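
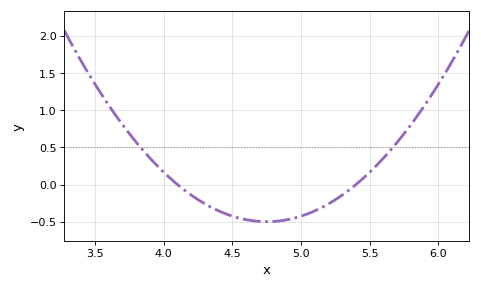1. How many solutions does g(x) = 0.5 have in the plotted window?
2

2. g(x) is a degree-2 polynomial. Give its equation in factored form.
y = 1.18(x - 4.1)(x - 5.4)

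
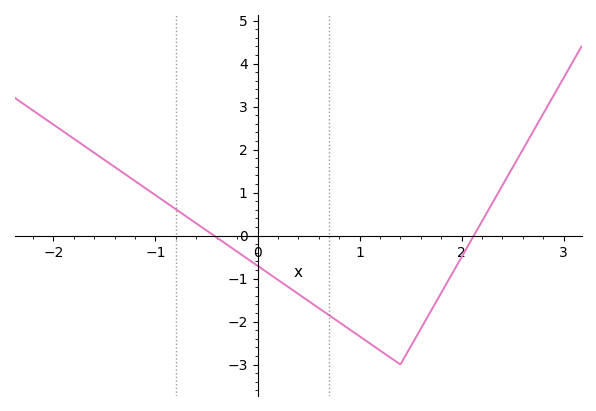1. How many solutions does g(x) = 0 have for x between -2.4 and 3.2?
2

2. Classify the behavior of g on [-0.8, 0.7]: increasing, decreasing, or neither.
decreasing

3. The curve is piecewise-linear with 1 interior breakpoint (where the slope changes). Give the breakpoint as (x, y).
(1.4, -3)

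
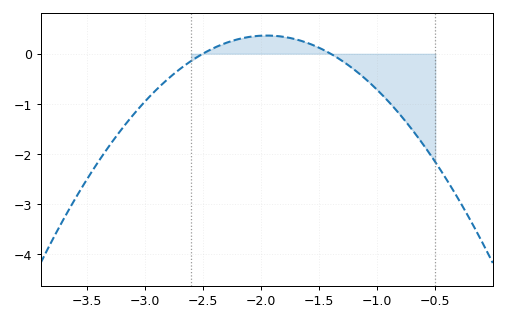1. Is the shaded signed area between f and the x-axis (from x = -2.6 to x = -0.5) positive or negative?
negative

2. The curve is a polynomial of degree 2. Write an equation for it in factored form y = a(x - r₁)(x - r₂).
y = -1.2(x + 2.5)(x + 1.4)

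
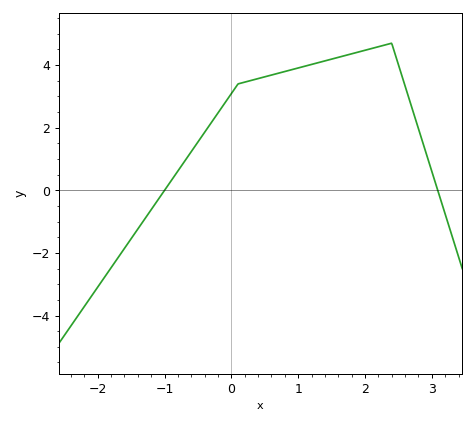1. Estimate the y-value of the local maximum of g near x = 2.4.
4.7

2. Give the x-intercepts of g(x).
-1, 3.09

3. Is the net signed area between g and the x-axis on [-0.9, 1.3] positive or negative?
positive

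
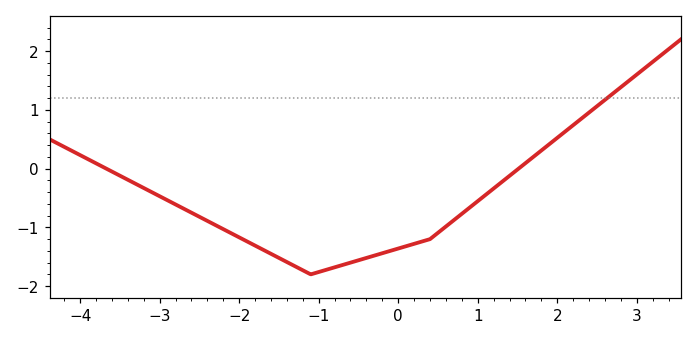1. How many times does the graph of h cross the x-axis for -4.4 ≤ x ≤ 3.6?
2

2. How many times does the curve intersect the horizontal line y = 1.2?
1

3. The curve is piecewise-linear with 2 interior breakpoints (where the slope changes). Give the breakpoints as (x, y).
(-1.1, -1.8); (0.4, -1.2)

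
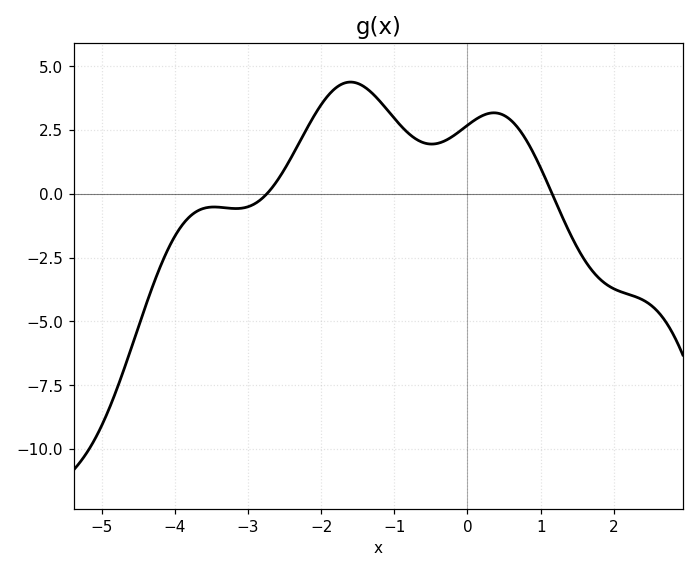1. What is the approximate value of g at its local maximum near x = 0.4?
3.2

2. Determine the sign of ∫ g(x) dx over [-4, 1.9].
positive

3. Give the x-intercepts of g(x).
-2.8, 1.2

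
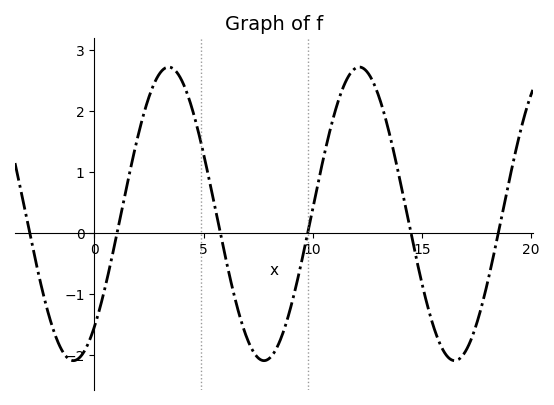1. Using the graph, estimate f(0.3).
-1.18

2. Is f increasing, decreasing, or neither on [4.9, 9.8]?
neither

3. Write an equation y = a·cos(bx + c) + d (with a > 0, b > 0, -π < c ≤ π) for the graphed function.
y = 2.41cos(0.72x - 2.45) + 0.31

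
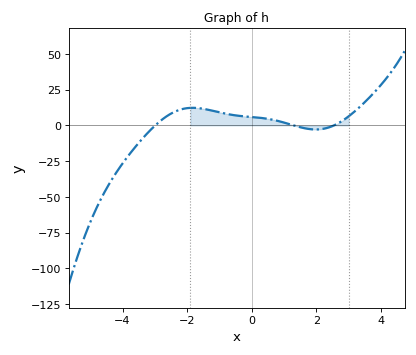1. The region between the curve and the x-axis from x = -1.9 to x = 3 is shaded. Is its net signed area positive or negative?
positive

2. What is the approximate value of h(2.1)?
-2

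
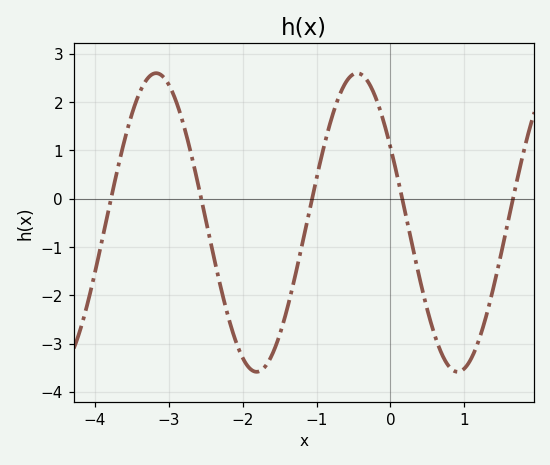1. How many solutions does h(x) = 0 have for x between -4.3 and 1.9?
5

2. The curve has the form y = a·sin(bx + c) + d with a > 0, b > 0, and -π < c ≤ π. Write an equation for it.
y = 3.09sin(2.3x + 2.6) - 0.49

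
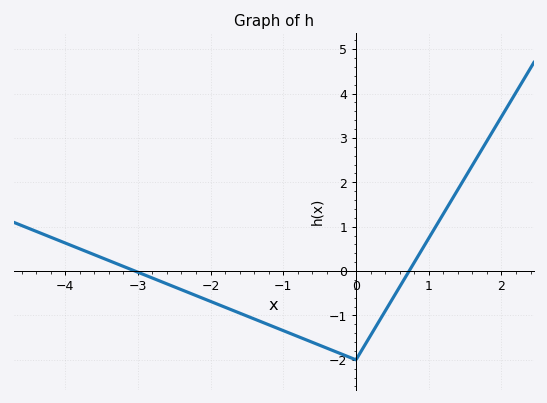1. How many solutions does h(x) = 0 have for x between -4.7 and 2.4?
2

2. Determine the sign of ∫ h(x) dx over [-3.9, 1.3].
negative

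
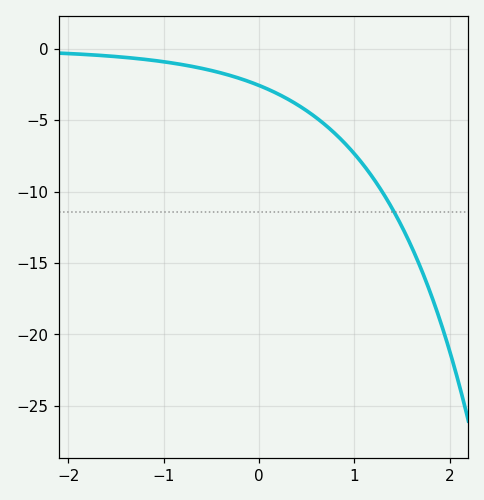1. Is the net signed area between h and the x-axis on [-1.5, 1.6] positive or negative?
negative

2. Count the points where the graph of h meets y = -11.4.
1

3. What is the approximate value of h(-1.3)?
-0.5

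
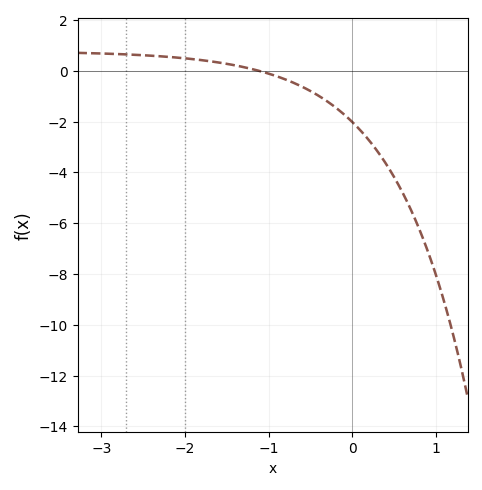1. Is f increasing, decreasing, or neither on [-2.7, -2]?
decreasing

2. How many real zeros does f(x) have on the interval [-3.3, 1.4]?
1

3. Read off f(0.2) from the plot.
-2.73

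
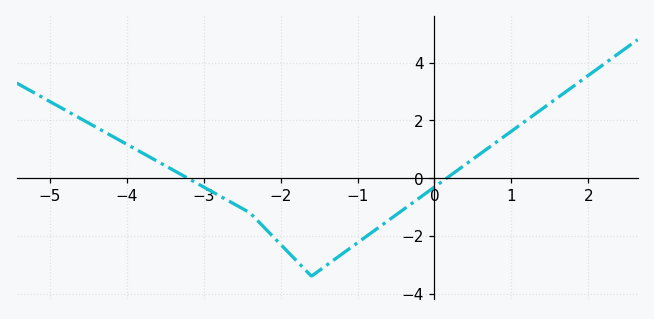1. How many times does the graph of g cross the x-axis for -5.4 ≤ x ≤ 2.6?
2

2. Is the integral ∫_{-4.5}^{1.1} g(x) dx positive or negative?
negative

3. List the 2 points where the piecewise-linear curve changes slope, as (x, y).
(-2.4, -1.2); (-1.6, -3.4)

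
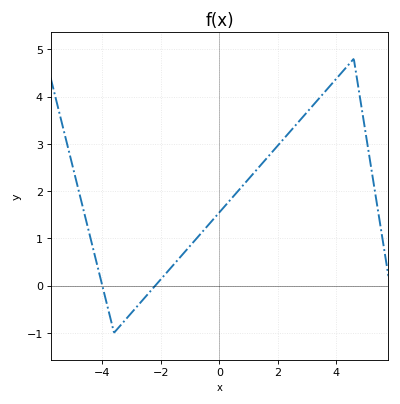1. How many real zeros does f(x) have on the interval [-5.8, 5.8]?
2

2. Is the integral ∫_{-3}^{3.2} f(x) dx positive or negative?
positive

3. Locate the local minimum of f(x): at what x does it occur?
-3.6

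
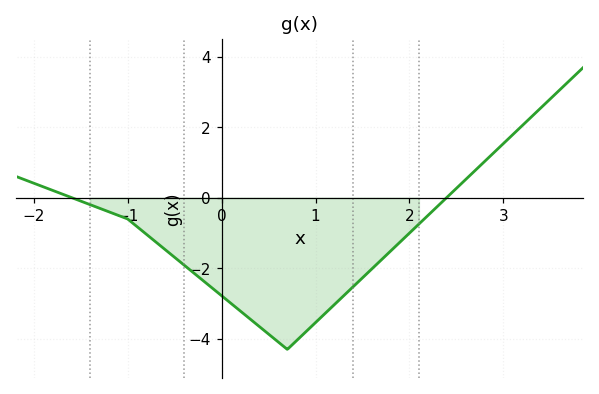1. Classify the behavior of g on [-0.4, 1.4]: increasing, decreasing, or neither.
neither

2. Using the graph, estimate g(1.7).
-1.8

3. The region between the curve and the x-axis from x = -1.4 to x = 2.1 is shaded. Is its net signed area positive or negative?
negative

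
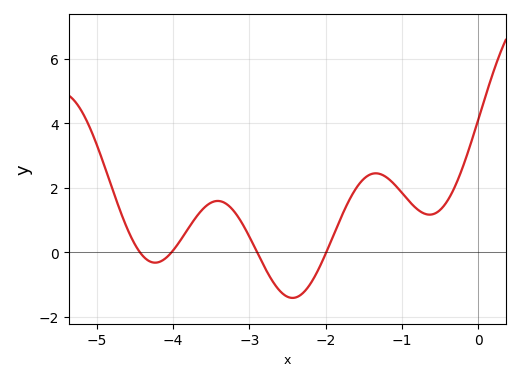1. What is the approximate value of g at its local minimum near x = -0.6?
1.2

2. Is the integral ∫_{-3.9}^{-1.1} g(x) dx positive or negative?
positive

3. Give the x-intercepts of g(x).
-4.4, -4, -2.9, -2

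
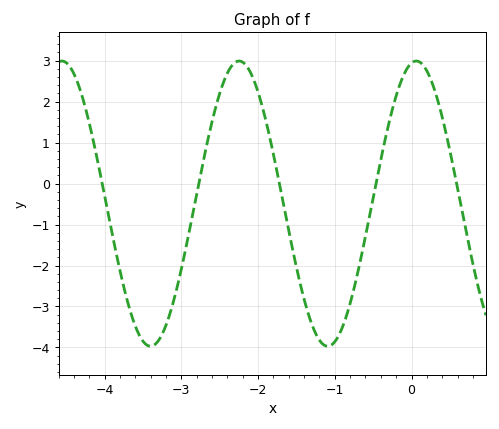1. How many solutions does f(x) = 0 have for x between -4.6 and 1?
5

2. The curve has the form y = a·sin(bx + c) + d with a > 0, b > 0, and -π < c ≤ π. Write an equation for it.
y = 3.48sin(2.7x + 1.4) - 0.49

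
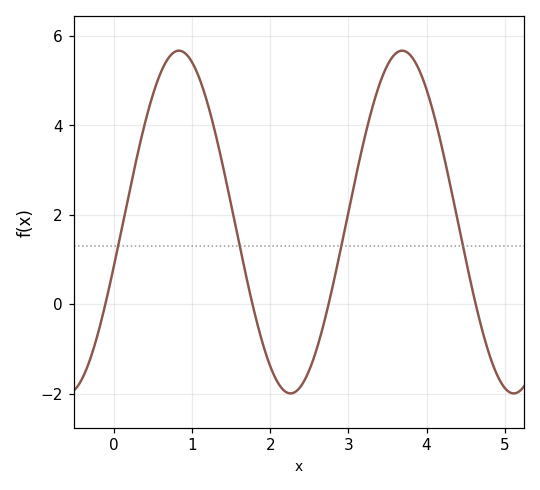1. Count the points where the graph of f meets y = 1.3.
4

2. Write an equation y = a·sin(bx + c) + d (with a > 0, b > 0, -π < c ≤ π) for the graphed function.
y = 3.83sin(2.2x - 0.26) + 1.84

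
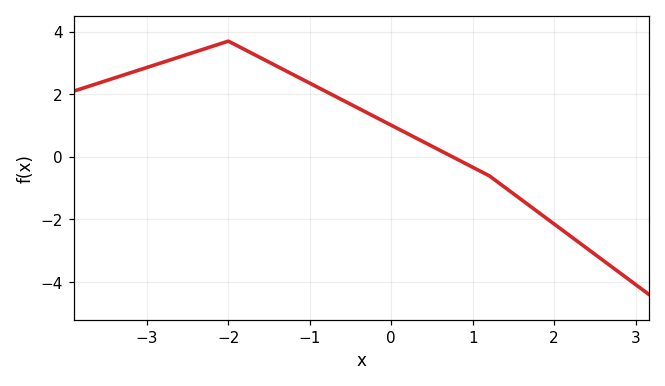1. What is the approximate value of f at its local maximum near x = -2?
3.6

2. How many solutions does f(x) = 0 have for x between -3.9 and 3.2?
1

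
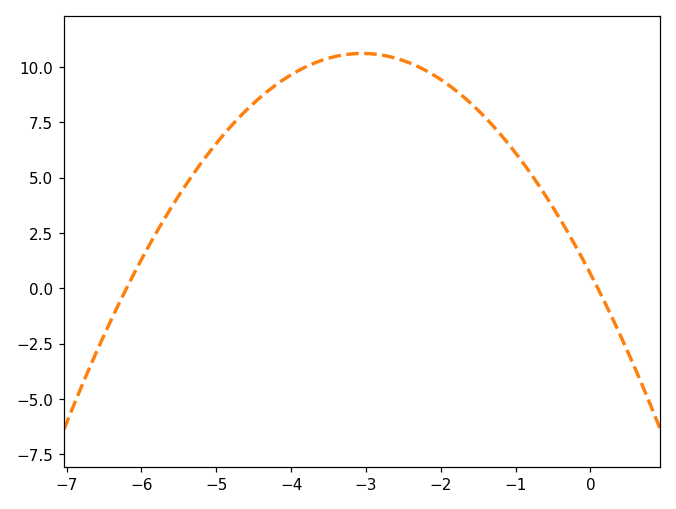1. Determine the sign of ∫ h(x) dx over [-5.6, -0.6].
positive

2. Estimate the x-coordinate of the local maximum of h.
-3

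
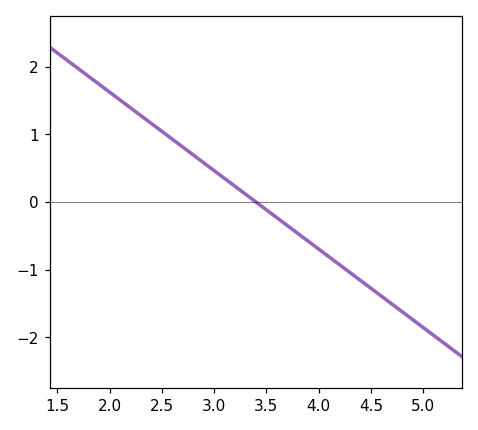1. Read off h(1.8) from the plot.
1.9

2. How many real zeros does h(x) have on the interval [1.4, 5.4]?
1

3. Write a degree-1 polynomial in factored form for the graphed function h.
y = -1.16(x - 3.4)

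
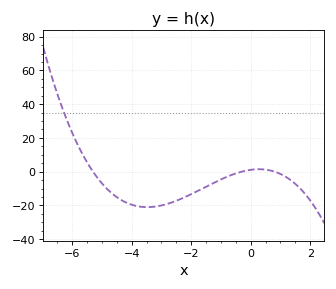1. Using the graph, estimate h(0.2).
2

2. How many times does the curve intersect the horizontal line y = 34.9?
1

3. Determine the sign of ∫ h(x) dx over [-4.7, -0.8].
negative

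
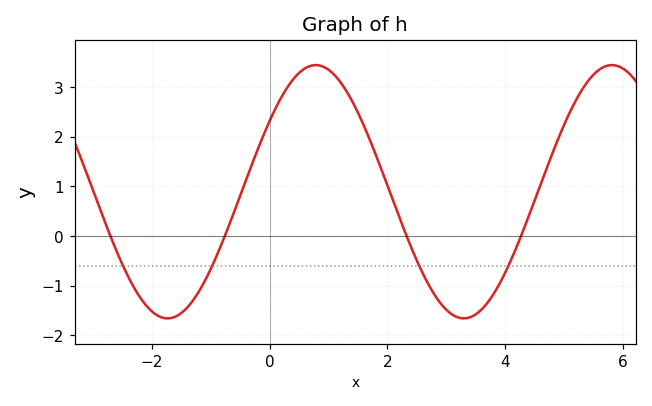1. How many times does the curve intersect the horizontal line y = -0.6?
4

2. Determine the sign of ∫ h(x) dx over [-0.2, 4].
positive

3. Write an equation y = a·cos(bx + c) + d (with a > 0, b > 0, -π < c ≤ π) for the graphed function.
y = 2.55cos(1.2x - 0.98) + 0.89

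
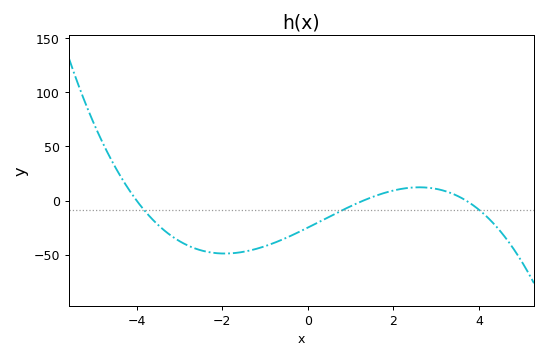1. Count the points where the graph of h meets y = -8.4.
3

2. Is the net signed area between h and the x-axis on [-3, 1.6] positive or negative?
negative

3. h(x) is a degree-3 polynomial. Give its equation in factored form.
y = -1.3(x + 4)(x - 1.3)(x - 3.7)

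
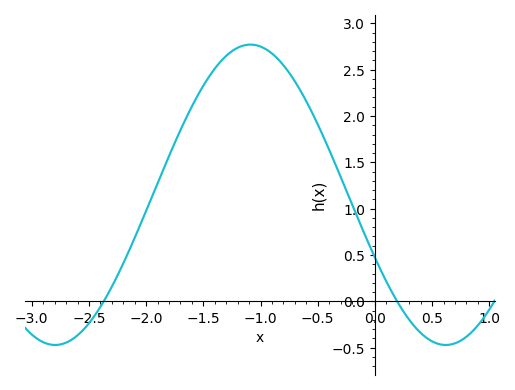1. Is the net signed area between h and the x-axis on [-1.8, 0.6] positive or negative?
positive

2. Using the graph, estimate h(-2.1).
0.685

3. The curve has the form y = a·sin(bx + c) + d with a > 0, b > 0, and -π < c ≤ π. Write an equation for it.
y = 1.62sin(1.84x - 2.71) + 1.15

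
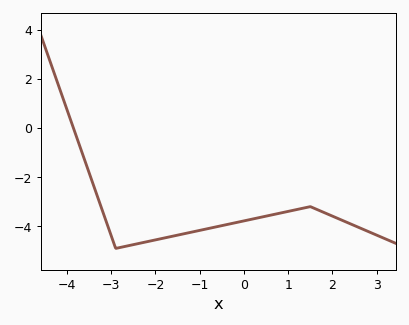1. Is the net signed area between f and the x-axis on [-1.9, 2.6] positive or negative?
negative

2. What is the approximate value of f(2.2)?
-3.8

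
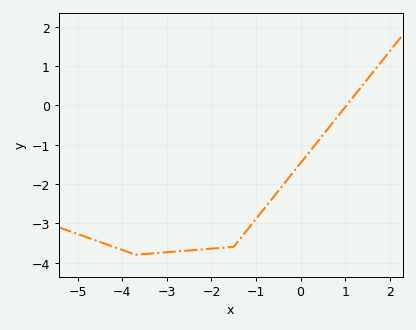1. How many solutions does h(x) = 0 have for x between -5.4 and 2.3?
1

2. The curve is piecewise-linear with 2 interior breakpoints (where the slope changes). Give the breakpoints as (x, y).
(-3.7, -3.8); (-1.5, -3.6)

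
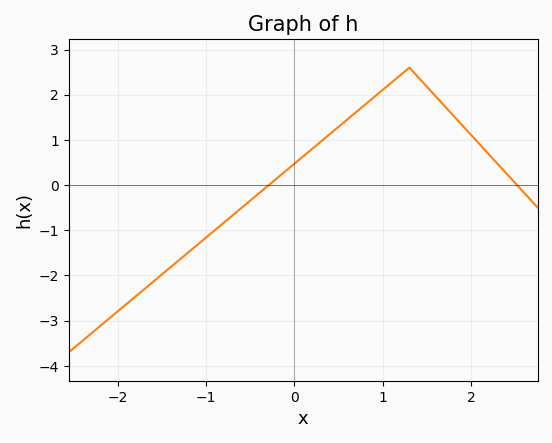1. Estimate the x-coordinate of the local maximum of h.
1.3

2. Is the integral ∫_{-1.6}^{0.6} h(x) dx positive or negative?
negative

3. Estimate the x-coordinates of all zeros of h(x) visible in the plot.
-0.29, 2.52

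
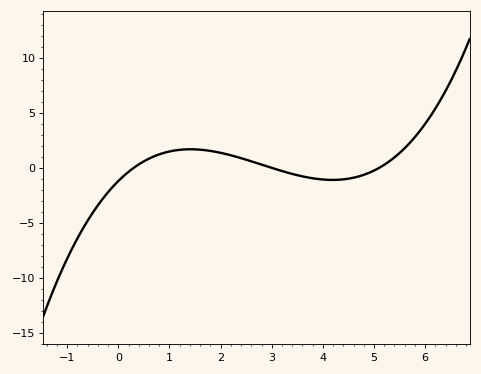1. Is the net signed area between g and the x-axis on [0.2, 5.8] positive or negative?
positive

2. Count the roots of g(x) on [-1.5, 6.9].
3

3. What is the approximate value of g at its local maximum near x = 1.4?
1.69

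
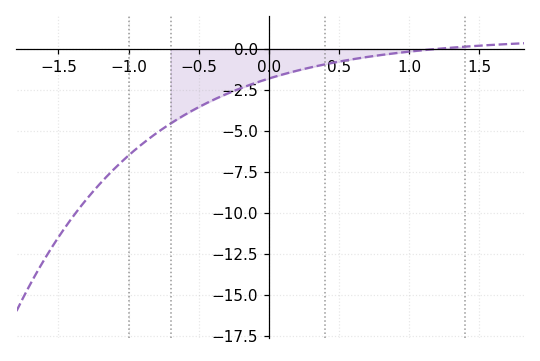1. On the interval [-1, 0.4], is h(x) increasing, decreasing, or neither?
increasing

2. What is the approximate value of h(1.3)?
0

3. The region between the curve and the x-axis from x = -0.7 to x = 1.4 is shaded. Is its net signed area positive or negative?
negative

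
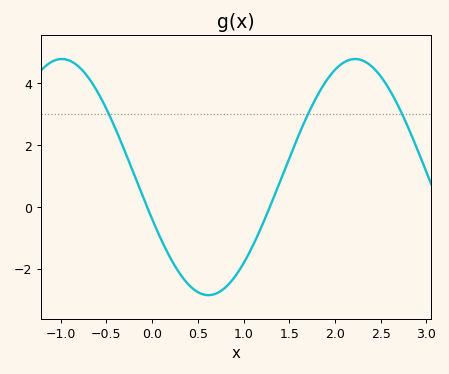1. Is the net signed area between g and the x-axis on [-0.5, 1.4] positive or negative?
negative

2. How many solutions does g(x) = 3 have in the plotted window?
3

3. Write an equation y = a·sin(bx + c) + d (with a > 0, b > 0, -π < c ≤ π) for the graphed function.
y = 3.82sin(2x - 2.8) + 0.97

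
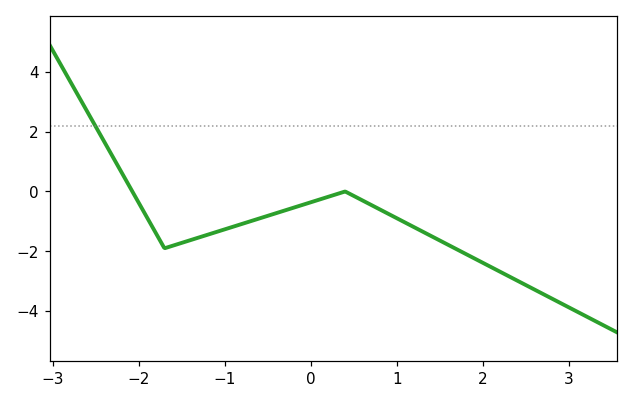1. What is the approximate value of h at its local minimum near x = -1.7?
-1.8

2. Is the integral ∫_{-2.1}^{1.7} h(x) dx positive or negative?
negative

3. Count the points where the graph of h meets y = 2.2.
1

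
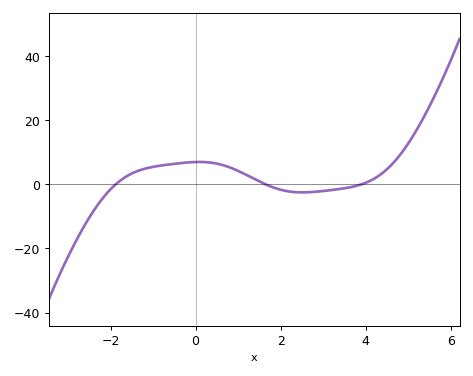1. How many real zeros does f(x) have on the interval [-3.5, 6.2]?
3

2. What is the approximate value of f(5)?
12.8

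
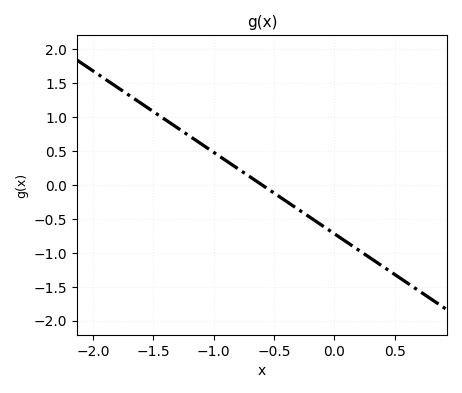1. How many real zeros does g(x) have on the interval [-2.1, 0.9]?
1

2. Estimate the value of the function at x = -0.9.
0.35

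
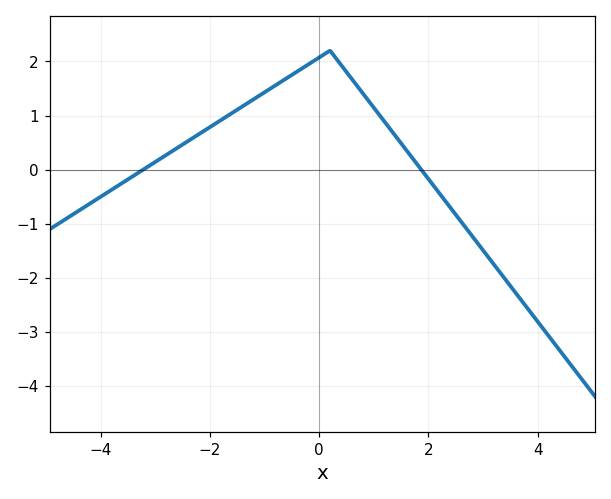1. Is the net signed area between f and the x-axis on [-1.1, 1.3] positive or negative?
positive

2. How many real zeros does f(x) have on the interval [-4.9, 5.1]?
2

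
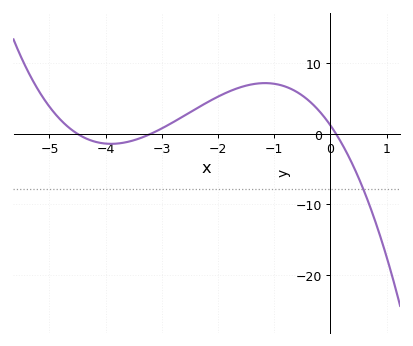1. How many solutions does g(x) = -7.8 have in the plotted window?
1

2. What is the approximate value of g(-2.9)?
1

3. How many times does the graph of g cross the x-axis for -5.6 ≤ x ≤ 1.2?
3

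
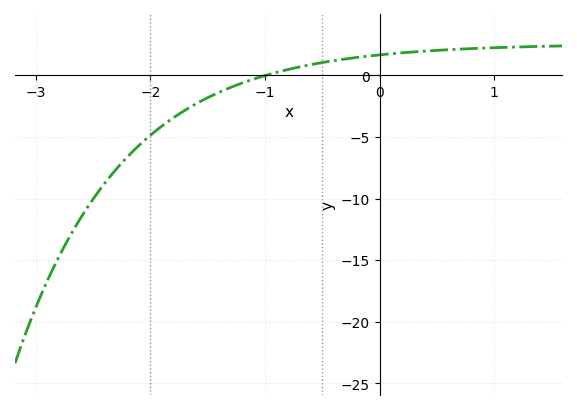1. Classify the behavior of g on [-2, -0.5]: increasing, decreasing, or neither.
increasing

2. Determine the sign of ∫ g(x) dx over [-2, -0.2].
negative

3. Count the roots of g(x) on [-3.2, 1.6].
1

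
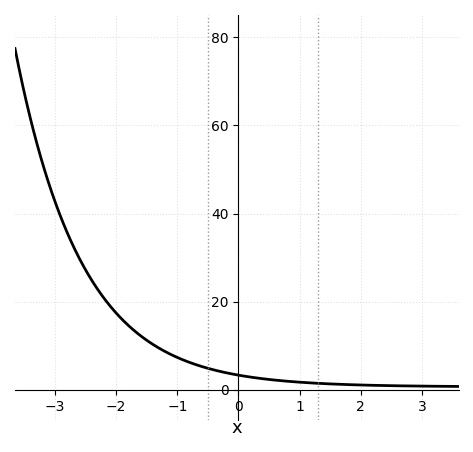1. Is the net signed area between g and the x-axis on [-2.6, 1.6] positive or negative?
positive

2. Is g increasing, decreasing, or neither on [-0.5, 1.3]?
decreasing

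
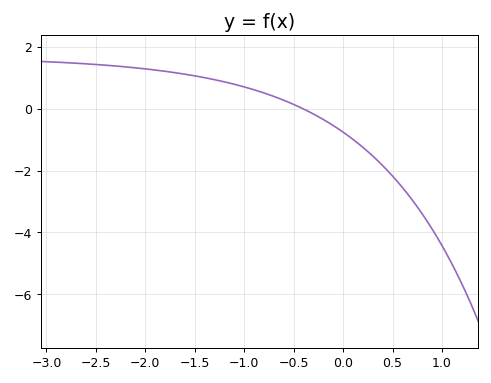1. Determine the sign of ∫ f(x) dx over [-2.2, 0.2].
positive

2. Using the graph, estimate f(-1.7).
1.2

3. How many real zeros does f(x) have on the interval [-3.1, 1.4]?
1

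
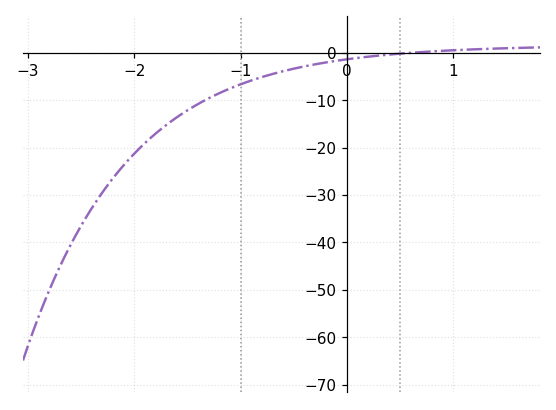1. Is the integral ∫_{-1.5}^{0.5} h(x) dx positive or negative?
negative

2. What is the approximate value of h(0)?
-1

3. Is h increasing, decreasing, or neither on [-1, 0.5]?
increasing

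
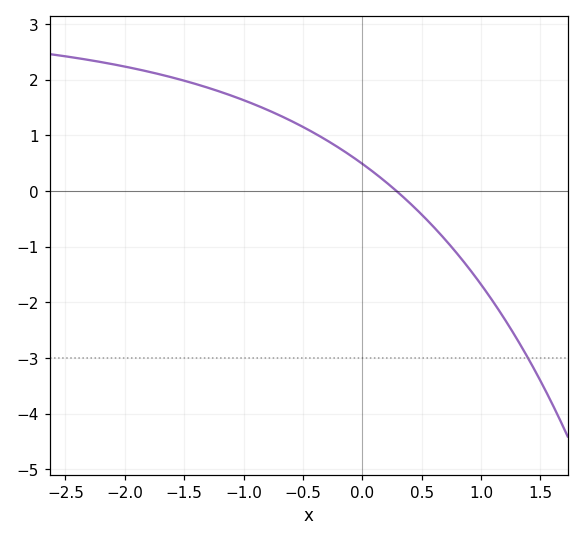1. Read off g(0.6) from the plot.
-0.643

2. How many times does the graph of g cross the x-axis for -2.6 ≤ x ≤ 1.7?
1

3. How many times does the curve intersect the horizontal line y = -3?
1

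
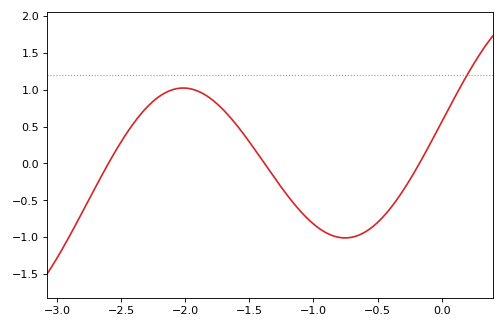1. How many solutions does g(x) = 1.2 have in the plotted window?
1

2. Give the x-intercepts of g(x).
-2.6, -1.38, -0.173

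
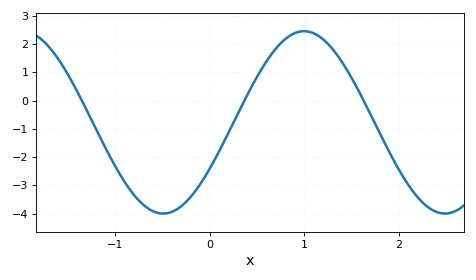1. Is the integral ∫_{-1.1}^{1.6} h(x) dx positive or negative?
negative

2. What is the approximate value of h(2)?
-2.45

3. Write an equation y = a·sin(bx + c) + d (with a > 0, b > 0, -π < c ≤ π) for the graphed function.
y = 3.23sin(2.11x - 0.53) - 0.77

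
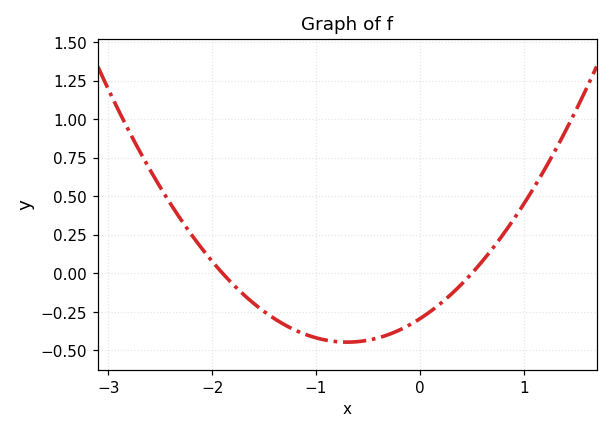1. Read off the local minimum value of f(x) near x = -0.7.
-0.446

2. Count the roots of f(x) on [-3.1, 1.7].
2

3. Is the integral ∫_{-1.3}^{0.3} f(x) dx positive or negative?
negative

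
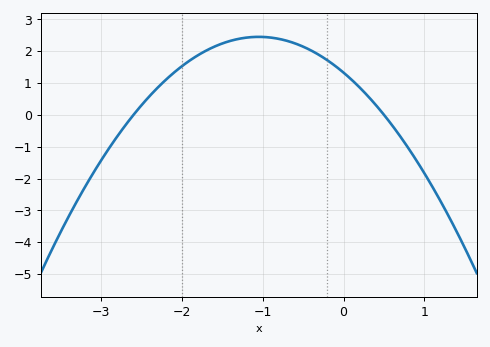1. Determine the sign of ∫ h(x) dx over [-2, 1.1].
positive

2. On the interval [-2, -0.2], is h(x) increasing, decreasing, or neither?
neither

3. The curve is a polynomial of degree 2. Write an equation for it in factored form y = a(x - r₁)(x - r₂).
y = -1.02(x + 2.6)(x - 0.5)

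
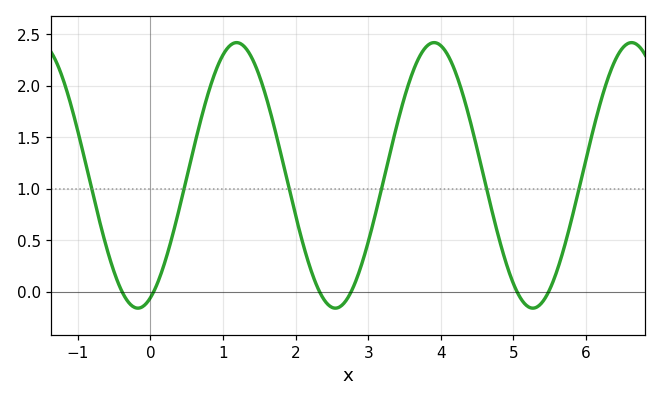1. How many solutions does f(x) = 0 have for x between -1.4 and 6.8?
6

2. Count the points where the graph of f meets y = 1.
6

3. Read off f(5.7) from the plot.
0.45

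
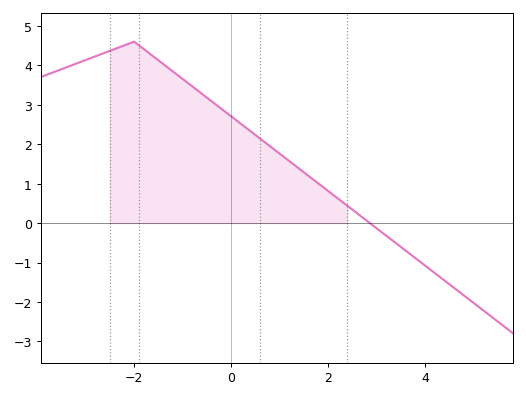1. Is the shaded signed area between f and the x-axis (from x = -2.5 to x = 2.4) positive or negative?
positive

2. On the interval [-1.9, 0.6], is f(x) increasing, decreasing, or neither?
decreasing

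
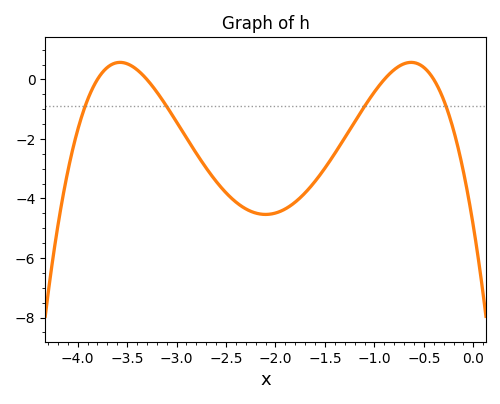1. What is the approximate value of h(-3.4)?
0.4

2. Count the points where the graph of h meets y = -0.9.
4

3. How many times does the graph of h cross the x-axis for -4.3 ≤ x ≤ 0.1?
4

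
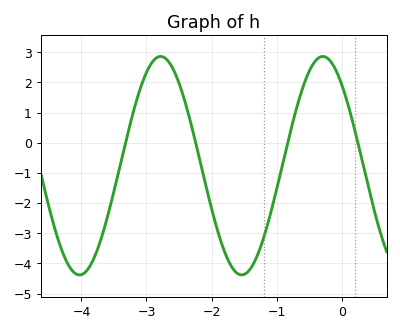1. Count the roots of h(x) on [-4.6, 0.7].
4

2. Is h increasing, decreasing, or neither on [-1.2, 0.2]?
neither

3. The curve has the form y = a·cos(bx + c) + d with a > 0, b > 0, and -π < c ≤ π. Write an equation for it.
y = 3.62cos(2.5x + 0.73) - 0.76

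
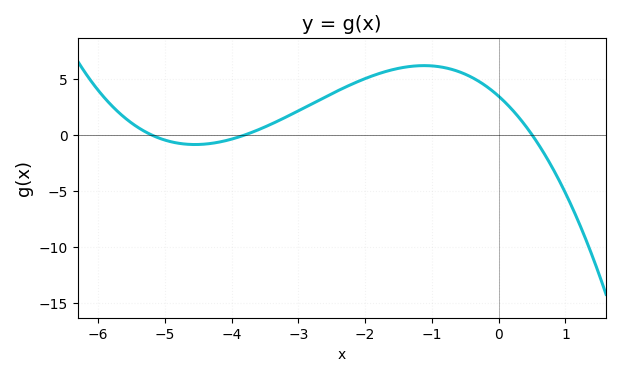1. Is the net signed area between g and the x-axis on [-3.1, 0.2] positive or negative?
positive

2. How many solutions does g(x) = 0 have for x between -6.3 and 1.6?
3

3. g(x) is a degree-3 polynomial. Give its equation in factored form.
y = -0.35(x + 5.2)(x + 3.8)(x - 0.5)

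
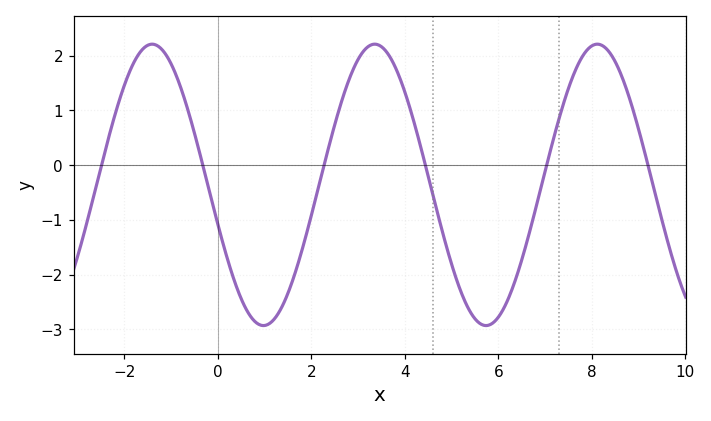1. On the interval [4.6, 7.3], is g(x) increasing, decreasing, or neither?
neither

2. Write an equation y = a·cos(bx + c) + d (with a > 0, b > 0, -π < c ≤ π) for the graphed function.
y = 2.57cos(1.3x + 1.8) - 0.36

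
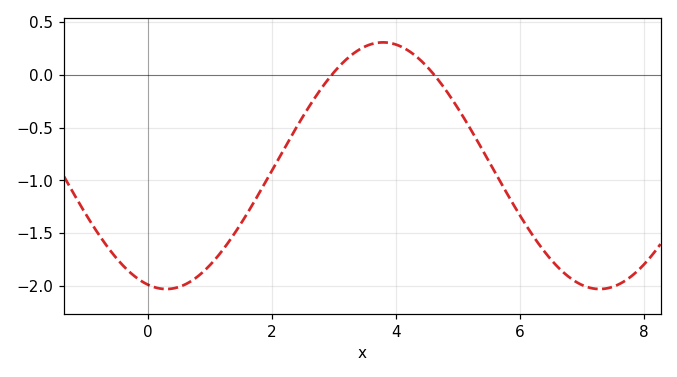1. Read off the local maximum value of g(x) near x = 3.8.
0.3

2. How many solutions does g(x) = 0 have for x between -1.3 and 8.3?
2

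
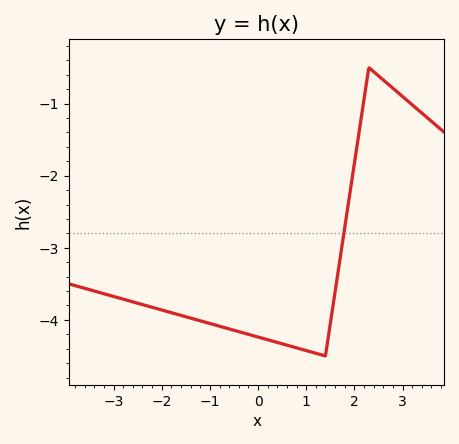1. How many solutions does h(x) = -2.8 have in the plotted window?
1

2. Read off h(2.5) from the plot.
-0.6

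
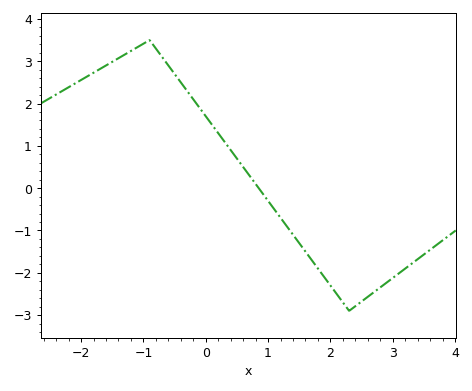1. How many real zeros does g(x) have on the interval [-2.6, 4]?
1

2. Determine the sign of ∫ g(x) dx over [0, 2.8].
negative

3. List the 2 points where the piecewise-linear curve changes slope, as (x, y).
(-0.9, 3.5); (2.3, -2.9)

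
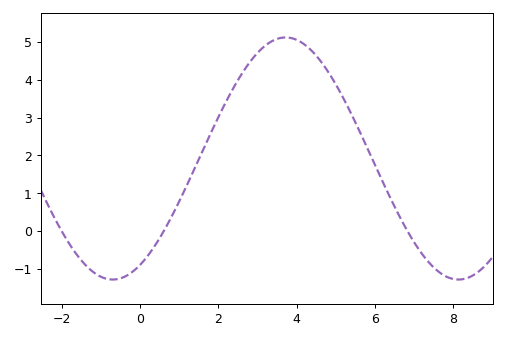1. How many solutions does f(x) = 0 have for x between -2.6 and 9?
3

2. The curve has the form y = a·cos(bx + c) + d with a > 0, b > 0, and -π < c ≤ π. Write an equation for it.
y = 3.2cos(0.71x - 2.6) + 1.92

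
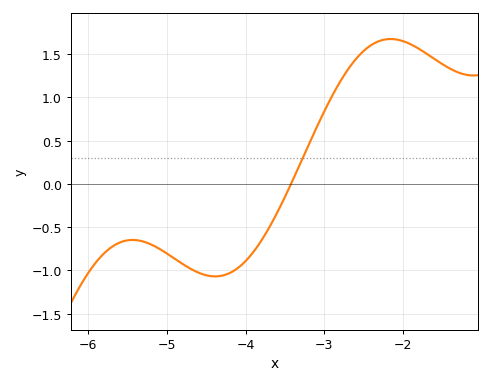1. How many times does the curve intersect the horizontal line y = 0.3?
1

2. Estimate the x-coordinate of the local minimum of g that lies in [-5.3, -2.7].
-4.39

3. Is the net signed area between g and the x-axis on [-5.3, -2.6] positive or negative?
negative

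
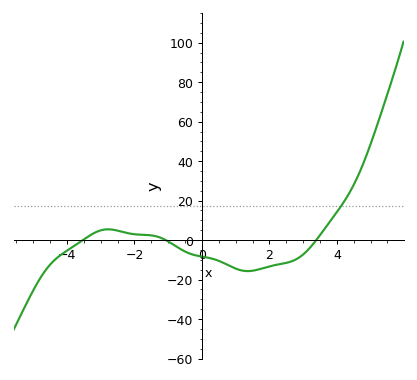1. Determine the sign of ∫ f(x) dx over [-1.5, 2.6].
negative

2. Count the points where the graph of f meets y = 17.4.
1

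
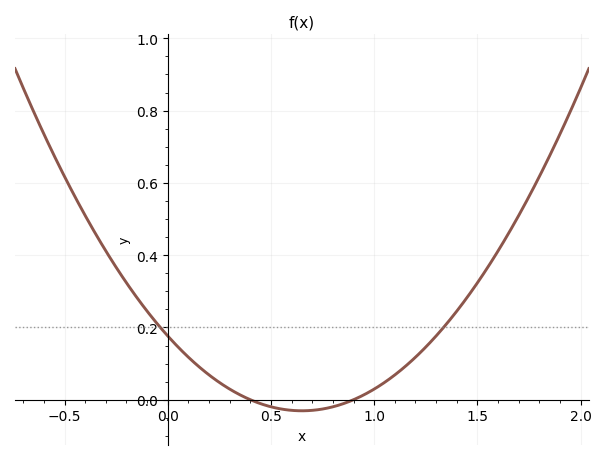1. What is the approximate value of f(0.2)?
0.069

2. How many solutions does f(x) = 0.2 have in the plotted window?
2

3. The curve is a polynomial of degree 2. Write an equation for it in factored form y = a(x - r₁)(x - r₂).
y = 0.49(x - 0.4)(x - 0.9)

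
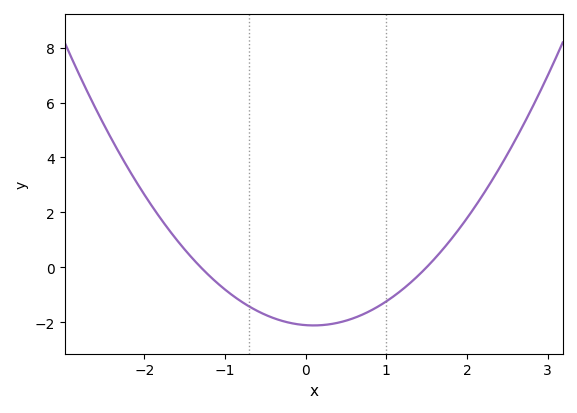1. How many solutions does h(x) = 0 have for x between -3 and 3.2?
2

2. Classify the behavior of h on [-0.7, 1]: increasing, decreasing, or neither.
neither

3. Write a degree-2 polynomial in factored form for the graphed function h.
y = 1.08(x + 1.3)(x - 1.5)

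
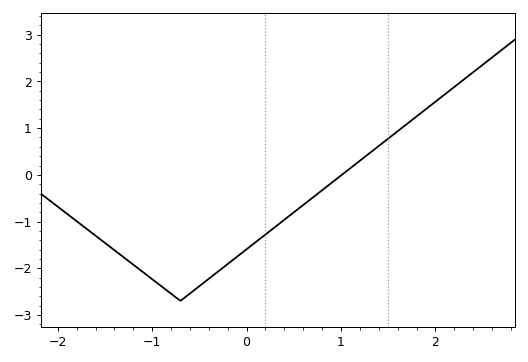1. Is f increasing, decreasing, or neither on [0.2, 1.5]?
increasing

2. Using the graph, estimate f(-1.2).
-1.92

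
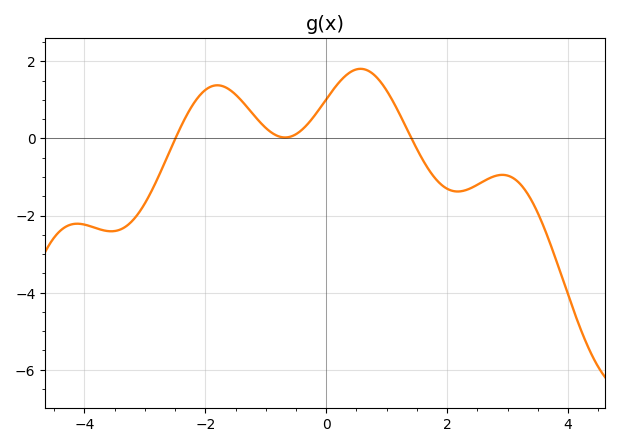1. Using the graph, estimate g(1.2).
0.674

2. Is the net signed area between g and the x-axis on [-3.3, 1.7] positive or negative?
positive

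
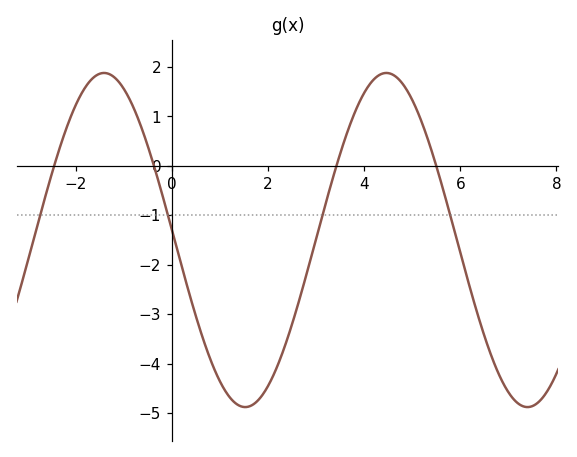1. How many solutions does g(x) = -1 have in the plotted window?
4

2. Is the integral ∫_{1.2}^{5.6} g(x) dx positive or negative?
negative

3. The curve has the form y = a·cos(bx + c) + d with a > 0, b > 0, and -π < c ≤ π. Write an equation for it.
y = 3.38cos(1.1x + 1.5) - 1.5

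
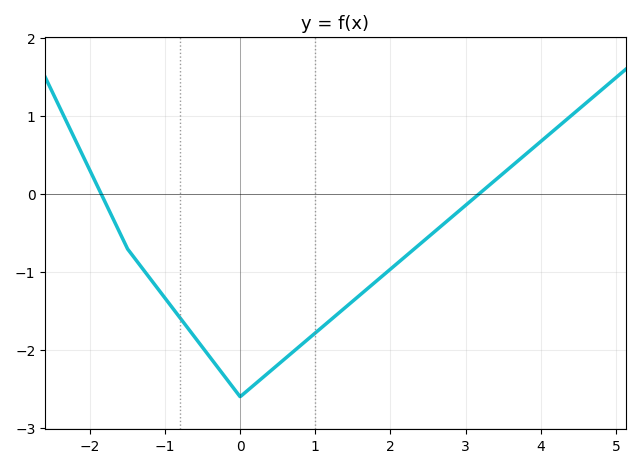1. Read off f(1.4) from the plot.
-1.45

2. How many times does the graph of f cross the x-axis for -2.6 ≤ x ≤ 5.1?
2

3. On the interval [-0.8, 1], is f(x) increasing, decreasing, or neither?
neither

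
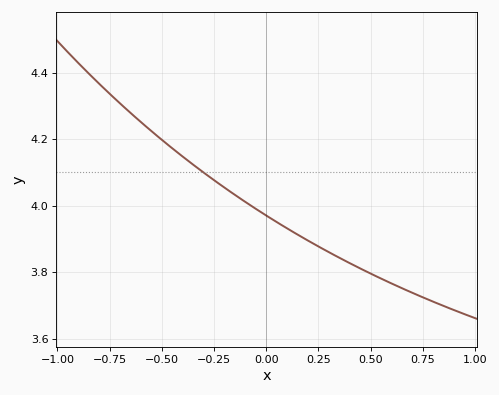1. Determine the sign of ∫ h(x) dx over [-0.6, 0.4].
positive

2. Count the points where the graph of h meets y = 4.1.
1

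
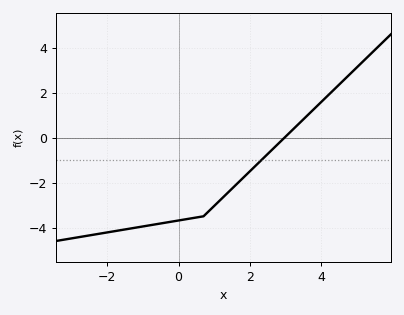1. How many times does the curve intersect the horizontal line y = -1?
1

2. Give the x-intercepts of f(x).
3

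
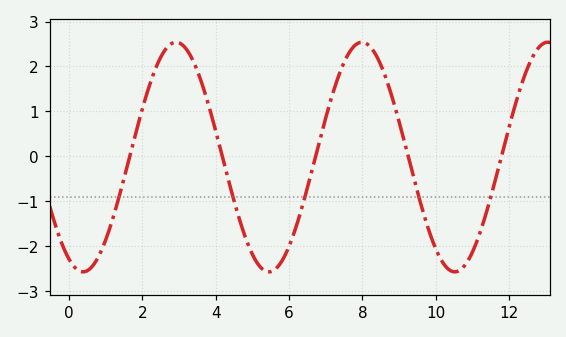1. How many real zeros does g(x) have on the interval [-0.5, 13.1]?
5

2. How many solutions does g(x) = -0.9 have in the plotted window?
5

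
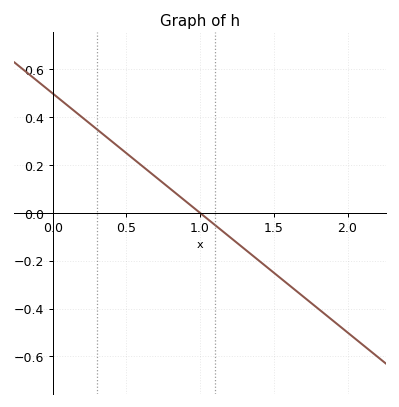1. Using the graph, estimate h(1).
0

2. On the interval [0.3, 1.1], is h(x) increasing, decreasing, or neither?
decreasing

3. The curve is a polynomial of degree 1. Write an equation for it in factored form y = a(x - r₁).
y = -0.5(x - 1)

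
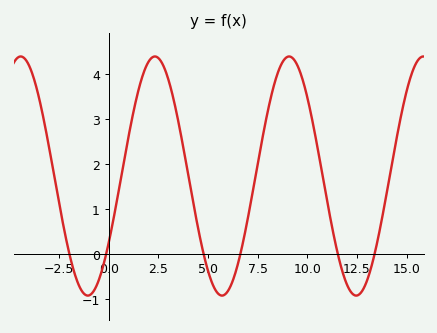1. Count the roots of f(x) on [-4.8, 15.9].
6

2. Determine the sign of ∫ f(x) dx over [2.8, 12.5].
positive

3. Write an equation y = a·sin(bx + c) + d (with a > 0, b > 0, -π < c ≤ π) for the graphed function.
y = 2.66sin(0.93x - 0.59) + 1.74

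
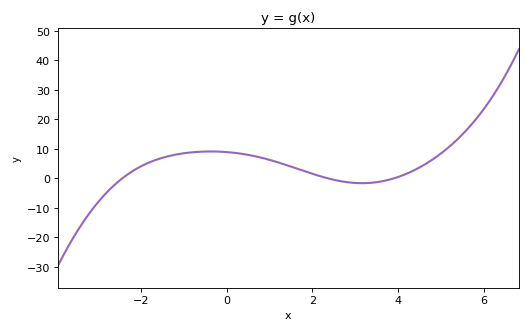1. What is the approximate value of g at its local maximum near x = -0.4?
9.1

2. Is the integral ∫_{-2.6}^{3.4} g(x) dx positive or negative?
positive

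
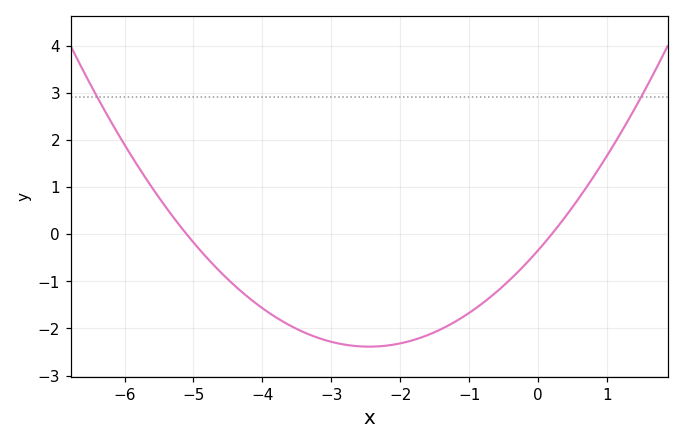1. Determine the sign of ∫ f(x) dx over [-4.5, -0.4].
negative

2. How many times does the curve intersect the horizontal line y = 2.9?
2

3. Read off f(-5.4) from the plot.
0.571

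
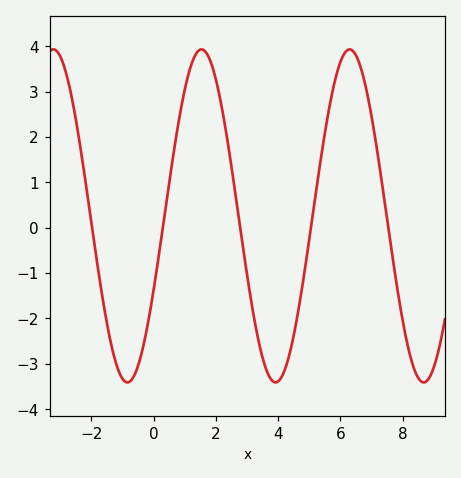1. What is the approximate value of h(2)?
3.3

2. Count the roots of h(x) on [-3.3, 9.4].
5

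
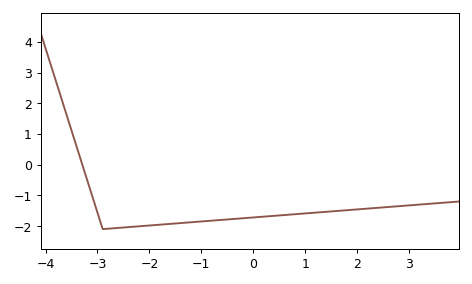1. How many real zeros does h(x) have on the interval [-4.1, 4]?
1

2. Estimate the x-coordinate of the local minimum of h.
-2.9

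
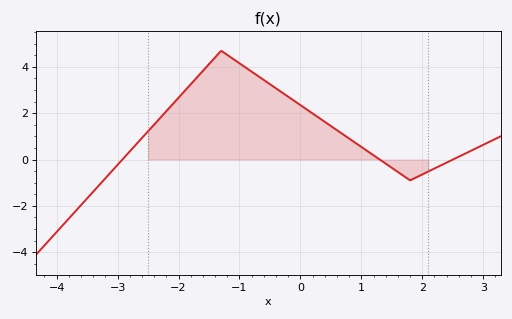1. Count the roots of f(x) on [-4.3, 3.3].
3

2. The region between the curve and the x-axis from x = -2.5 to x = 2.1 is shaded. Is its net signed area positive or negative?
positive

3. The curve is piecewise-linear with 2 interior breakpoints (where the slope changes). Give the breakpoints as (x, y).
(-1.3, 4.7); (1.8, -0.9)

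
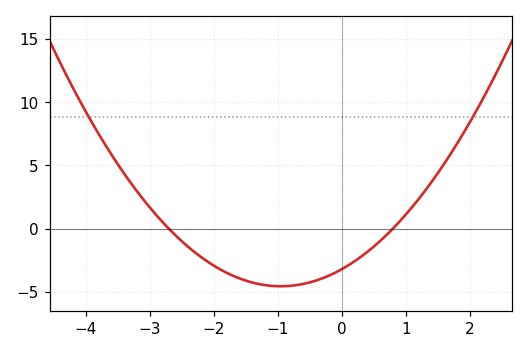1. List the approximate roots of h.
-2.7, 0.8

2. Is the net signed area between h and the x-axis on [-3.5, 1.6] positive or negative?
negative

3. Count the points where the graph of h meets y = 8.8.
2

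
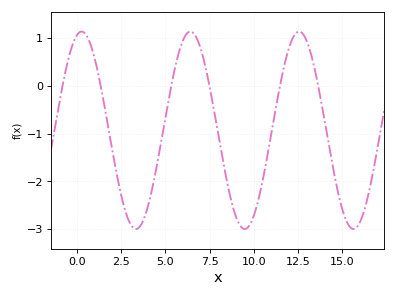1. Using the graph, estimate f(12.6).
1.14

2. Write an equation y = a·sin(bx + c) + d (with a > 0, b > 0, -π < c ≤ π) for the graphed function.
y = 2.07sin(1.02x + 1.31) - 0.93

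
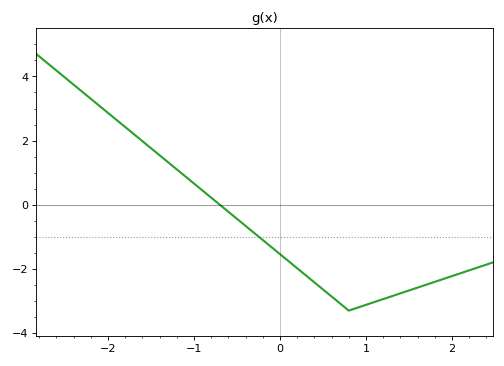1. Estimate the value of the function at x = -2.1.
3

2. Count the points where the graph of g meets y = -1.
1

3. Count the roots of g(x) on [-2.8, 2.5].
1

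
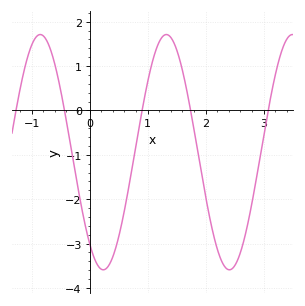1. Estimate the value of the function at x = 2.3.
-3.5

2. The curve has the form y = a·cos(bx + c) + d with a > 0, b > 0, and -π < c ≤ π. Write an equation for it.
y = 2.65cos(2.9x + 2.5) - 0.94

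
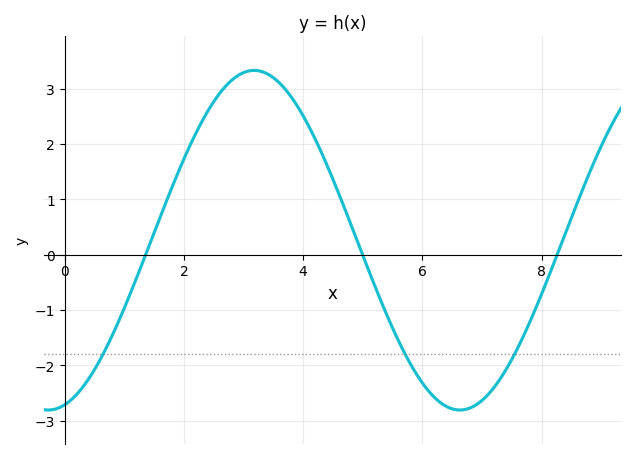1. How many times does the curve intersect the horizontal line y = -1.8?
3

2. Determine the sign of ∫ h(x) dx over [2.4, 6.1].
positive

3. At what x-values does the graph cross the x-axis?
1.4, 5, 8.2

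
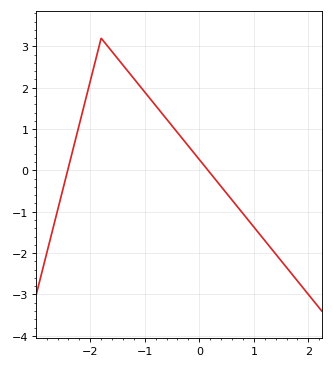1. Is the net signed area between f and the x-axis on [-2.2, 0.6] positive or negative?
positive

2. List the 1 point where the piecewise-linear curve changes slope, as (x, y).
(-1.8, 3.2)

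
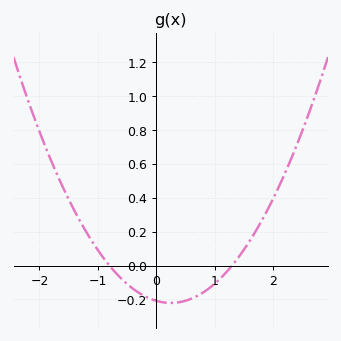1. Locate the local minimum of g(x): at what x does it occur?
0.2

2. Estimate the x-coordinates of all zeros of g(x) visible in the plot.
-0.8, 1.3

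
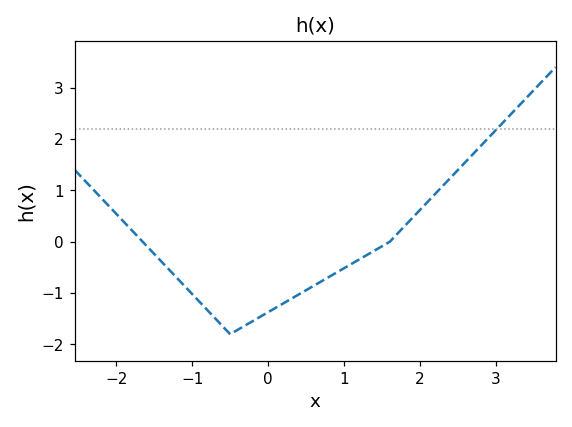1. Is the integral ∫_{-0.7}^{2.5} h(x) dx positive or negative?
negative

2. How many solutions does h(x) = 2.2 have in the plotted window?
1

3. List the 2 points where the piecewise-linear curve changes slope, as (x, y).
(-0.5, -1.8); (1.6, 0)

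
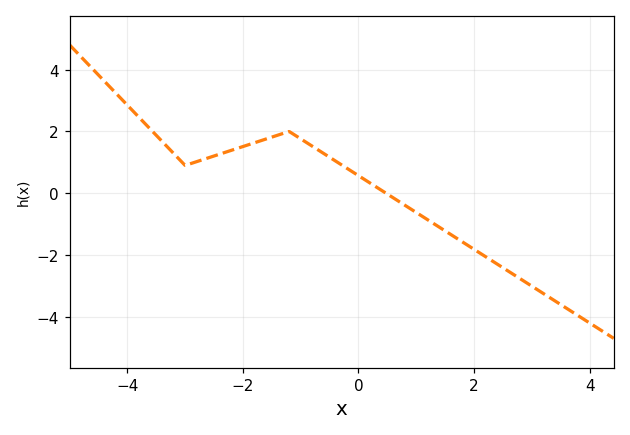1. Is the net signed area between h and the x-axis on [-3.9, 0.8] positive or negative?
positive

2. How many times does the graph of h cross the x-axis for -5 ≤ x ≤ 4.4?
1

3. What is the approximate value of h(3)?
-3.01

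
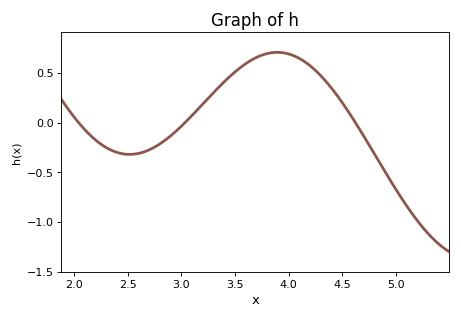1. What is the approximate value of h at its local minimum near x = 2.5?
-0.318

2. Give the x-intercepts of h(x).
2.04, 3.03, 4.62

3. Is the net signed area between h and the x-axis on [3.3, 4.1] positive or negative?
positive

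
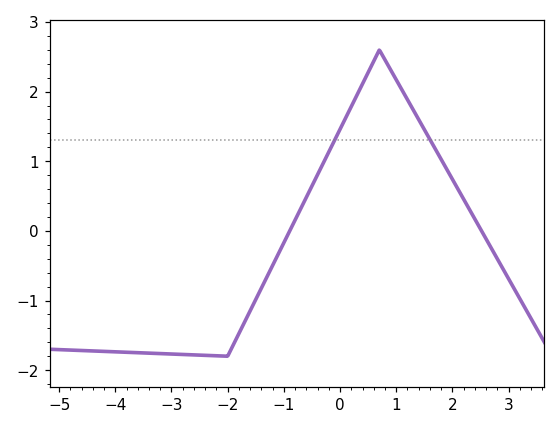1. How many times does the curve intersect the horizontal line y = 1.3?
2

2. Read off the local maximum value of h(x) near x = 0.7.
2.6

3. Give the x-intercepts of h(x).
-0.895, 2.52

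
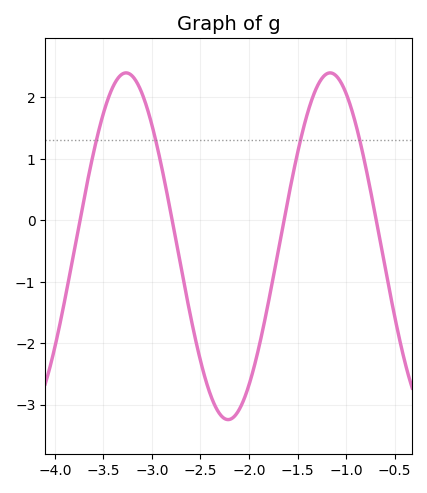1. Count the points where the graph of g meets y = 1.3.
4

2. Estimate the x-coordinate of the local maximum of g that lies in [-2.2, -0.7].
-1.2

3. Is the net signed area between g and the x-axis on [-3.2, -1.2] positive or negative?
negative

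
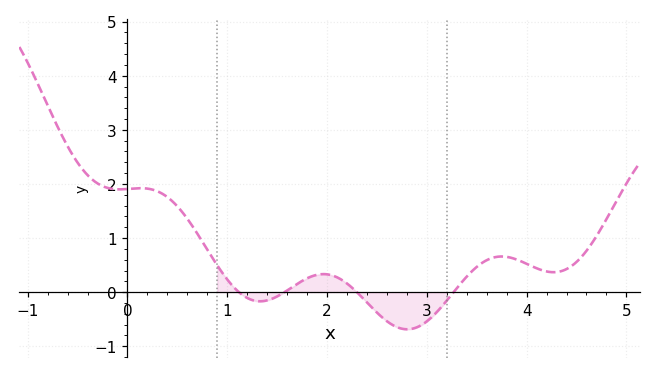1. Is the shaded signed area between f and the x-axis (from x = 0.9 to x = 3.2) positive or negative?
negative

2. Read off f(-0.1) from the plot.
1.9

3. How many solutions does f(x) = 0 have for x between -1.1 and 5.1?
4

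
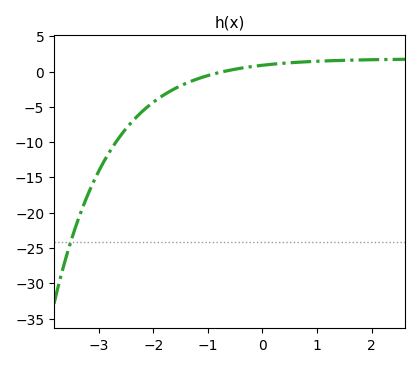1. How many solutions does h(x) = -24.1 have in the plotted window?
1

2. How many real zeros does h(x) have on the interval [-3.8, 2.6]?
1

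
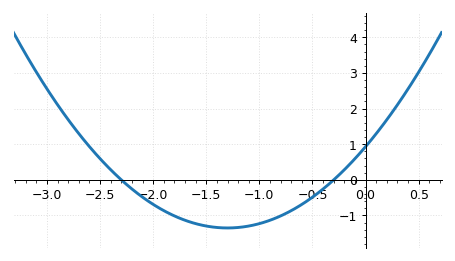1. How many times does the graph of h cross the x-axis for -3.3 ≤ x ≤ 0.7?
2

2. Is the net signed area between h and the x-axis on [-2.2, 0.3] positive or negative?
negative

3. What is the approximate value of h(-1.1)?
-1.3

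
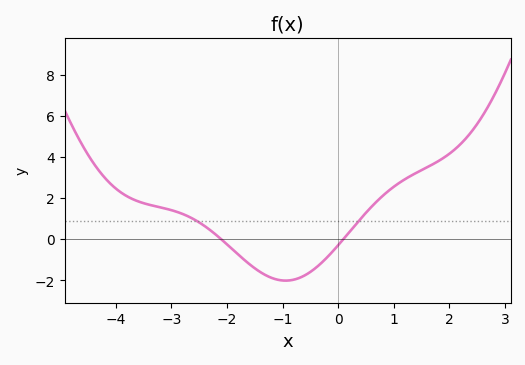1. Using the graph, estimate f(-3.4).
1.6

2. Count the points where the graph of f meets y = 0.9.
2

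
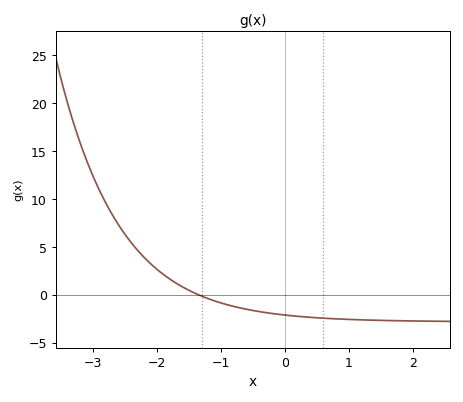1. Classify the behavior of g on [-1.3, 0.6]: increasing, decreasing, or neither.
decreasing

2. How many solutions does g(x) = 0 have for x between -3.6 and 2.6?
1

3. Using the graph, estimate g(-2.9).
11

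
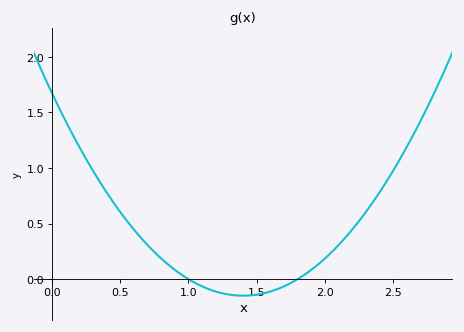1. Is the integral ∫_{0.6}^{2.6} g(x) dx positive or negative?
positive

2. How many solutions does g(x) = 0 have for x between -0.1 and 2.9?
2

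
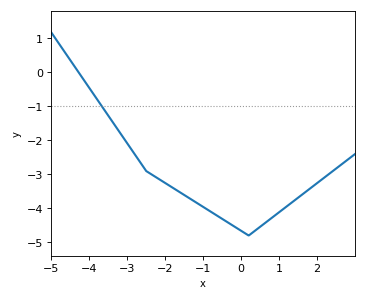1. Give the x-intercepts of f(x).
-4.2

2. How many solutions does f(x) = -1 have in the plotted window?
1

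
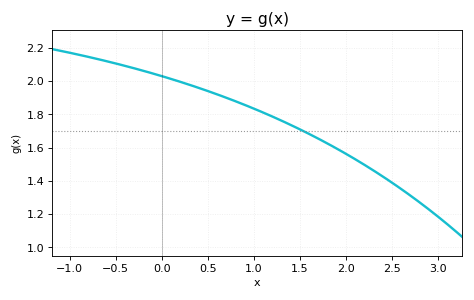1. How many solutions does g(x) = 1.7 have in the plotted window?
1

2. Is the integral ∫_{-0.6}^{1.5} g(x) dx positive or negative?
positive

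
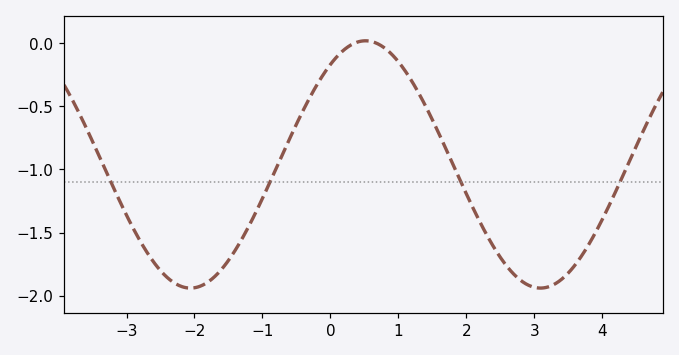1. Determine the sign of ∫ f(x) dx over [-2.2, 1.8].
negative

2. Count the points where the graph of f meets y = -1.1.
4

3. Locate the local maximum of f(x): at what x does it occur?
0.516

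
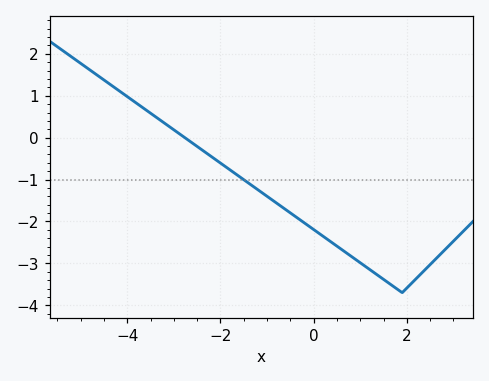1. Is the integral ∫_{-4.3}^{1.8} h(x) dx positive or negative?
negative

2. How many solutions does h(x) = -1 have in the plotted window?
1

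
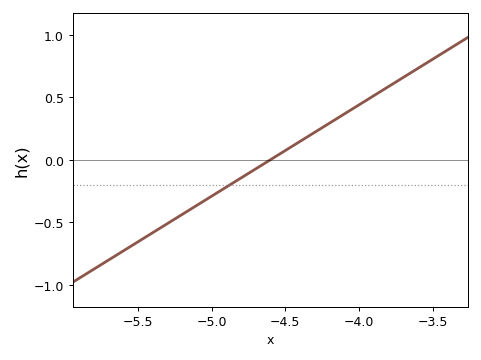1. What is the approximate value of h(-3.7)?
0.65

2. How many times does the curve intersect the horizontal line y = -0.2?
1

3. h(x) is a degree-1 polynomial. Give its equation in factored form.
y = 0.73(x + 4.6)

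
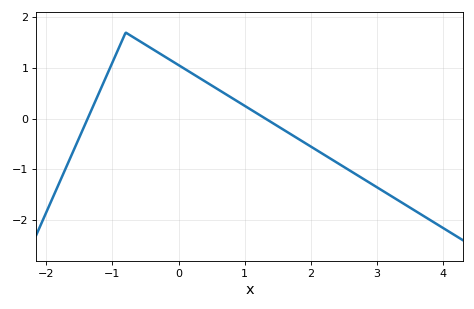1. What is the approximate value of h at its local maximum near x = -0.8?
1.7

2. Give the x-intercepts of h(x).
-1.4, 1.3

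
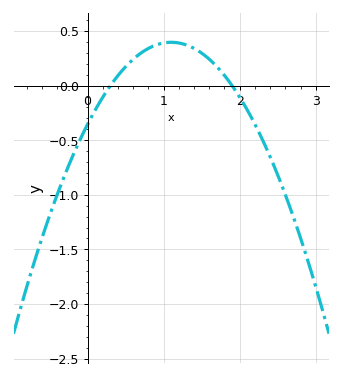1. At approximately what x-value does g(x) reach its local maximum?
1.1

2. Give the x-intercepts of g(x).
0.3, 1.9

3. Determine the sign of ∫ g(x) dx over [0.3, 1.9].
positive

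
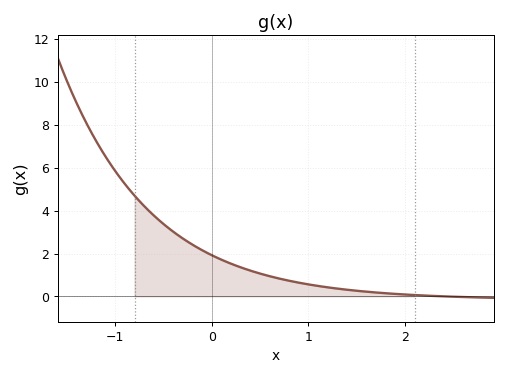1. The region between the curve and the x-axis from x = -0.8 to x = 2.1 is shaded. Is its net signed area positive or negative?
positive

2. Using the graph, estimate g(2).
0.09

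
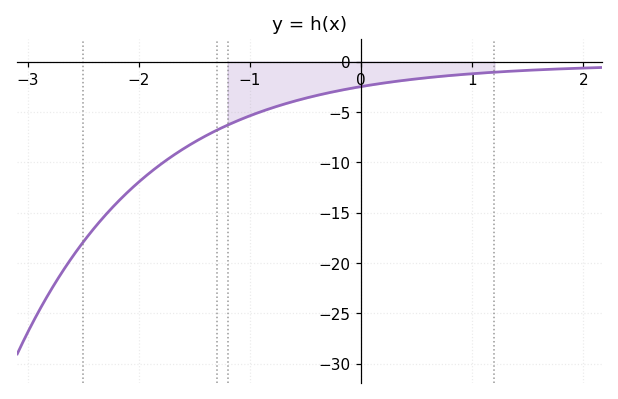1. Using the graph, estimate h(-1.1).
-6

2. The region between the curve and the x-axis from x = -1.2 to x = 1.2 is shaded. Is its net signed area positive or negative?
negative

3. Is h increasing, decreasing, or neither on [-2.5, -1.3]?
increasing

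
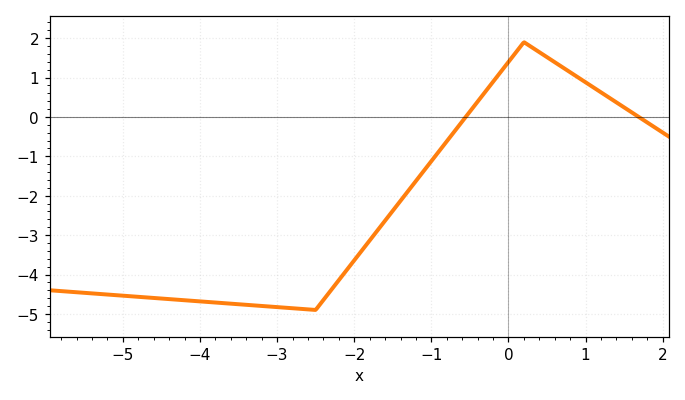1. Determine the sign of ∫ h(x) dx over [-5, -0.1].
negative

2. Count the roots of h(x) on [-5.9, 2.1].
2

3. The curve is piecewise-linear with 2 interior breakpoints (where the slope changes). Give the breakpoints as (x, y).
(-2.5, -4.9); (0.2, 1.9)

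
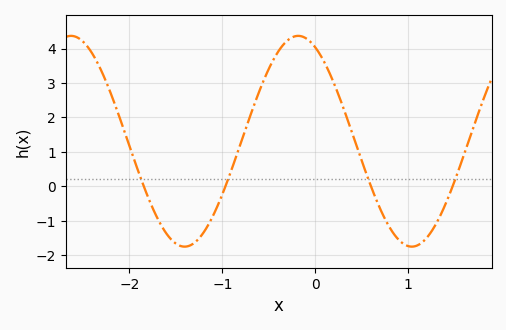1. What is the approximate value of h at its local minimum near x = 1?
-1.7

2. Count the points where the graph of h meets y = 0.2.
4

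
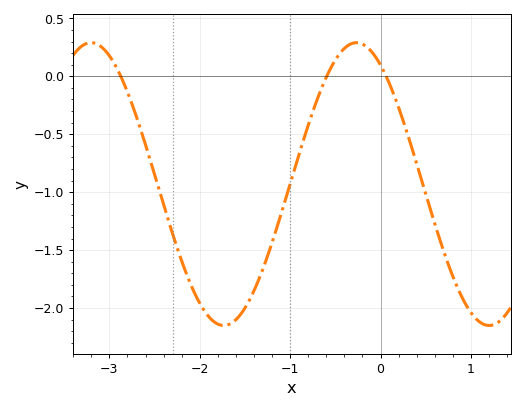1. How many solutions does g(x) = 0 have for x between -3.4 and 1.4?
3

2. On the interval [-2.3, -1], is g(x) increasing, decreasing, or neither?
neither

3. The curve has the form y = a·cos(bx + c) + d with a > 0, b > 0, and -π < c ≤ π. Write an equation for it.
y = 1.22cos(2.1x + 0.57) - 0.93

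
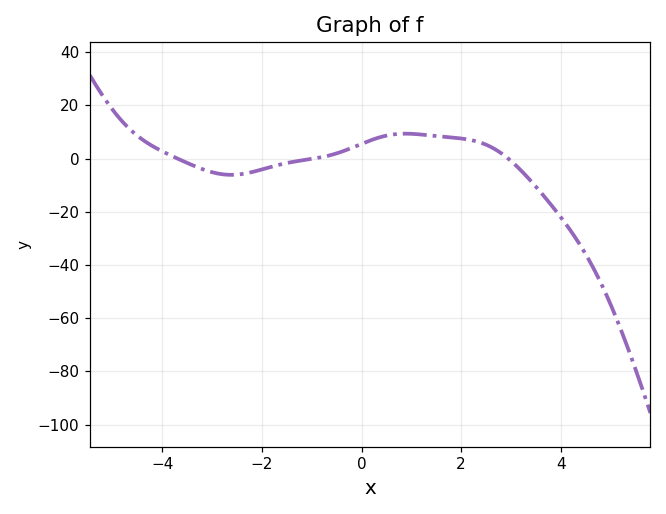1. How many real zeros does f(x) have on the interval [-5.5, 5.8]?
3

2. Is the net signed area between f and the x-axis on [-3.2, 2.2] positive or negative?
positive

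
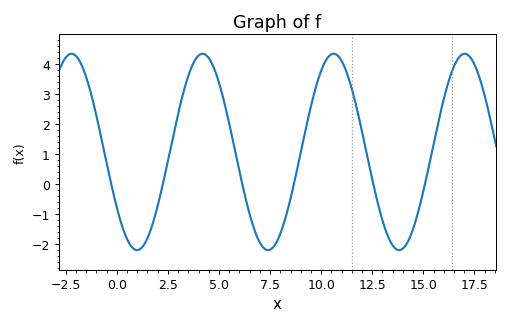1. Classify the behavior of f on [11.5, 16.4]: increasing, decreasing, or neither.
neither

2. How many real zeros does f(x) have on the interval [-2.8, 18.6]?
6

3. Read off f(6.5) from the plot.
-1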